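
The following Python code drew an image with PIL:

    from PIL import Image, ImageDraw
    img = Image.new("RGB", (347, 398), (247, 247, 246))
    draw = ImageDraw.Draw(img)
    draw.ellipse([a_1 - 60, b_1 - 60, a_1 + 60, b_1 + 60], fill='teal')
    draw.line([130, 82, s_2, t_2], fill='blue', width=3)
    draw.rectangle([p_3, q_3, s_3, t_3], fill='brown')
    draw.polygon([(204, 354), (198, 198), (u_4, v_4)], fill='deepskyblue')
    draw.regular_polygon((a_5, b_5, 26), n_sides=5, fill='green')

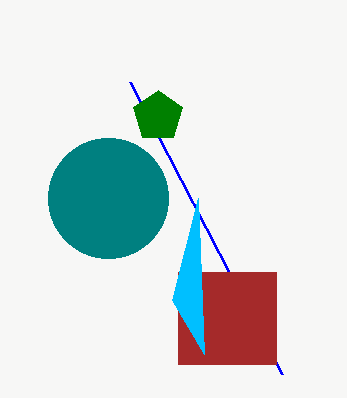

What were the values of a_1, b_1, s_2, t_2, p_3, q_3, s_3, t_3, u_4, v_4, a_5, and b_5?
a_1 = 108; b_1 = 198; s_2 = 282; t_2 = 374; p_3 = 178; q_3 = 272; s_3 = 276; t_3 = 364; u_4 = 172; v_4 = 300; a_5 = 158; b_5 = 116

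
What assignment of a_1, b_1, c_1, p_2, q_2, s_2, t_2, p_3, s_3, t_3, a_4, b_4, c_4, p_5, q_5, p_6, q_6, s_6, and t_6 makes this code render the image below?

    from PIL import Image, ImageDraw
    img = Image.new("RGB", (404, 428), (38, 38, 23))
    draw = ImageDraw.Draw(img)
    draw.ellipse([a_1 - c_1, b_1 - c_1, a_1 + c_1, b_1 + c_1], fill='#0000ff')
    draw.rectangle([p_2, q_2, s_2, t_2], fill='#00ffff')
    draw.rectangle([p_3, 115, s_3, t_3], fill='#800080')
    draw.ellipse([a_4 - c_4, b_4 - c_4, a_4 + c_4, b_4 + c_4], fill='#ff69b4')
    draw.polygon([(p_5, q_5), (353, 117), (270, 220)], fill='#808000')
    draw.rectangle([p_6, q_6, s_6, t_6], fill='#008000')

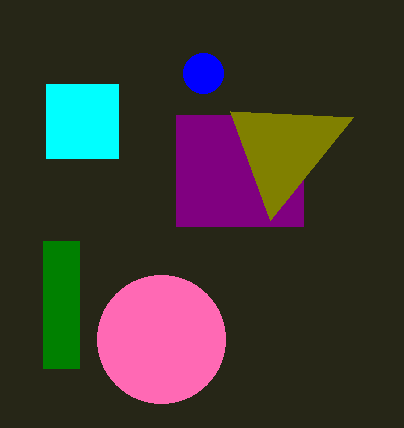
a_1 = 203
b_1 = 73
c_1 = 20
p_2 = 46
q_2 = 84
s_2 = 118
t_2 = 158
p_3 = 176
s_3 = 303
t_3 = 226
a_4 = 161
b_4 = 339
c_4 = 64
p_5 = 230
q_5 = 111
p_6 = 43
q_6 = 241
s_6 = 79
t_6 = 368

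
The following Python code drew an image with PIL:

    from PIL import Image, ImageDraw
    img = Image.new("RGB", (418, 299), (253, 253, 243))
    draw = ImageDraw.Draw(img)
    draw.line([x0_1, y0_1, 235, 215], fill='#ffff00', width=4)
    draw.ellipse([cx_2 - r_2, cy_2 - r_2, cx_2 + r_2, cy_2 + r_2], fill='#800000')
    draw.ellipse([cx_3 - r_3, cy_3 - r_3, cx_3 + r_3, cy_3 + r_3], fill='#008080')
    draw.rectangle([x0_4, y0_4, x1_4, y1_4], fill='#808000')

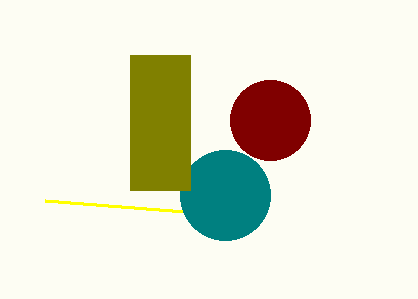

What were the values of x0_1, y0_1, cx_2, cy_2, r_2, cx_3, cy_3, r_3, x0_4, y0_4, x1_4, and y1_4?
x0_1 = 45
y0_1 = 200
cx_2 = 270
cy_2 = 120
r_2 = 40
cx_3 = 225
cy_3 = 195
r_3 = 45
x0_4 = 130
y0_4 = 55
x1_4 = 190
y1_4 = 190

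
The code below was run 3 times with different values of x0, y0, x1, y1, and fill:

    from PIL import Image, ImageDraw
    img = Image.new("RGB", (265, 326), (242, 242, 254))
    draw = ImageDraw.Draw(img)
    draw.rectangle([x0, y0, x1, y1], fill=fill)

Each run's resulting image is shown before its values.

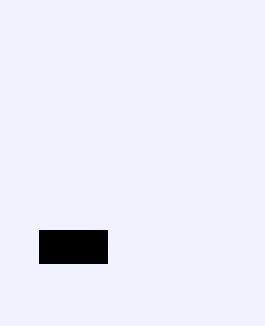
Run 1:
x0 = 39; y0 = 230; x1 = 107; y1 = 263; fill = 'black'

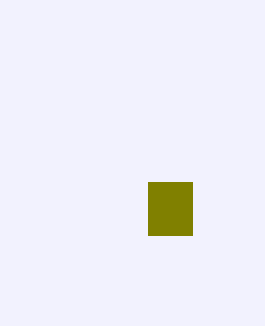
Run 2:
x0 = 148
y0 = 182
x1 = 192
y1 = 235
fill = 'olive'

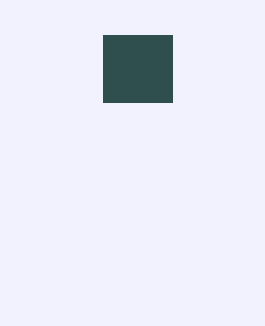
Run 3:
x0 = 103, y0 = 35, x1 = 172, y1 = 102, fill = 'darkslategray'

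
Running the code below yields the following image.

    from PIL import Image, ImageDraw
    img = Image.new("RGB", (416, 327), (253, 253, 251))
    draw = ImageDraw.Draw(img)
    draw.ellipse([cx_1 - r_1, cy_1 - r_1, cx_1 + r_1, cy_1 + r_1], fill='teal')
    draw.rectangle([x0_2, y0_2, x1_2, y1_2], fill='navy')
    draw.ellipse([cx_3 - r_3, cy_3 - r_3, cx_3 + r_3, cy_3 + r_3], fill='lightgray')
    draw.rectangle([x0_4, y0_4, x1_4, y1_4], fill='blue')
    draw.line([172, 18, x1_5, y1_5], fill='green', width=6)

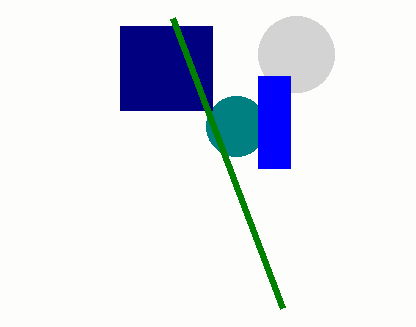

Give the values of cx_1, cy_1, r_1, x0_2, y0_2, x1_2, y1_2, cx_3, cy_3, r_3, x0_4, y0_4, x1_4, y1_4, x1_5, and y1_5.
cx_1 = 236, cy_1 = 126, r_1 = 30, x0_2 = 120, y0_2 = 26, x1_2 = 212, y1_2 = 110, cx_3 = 296, cy_3 = 54, r_3 = 38, x0_4 = 258, y0_4 = 76, x1_4 = 290, y1_4 = 168, x1_5 = 282, y1_5 = 308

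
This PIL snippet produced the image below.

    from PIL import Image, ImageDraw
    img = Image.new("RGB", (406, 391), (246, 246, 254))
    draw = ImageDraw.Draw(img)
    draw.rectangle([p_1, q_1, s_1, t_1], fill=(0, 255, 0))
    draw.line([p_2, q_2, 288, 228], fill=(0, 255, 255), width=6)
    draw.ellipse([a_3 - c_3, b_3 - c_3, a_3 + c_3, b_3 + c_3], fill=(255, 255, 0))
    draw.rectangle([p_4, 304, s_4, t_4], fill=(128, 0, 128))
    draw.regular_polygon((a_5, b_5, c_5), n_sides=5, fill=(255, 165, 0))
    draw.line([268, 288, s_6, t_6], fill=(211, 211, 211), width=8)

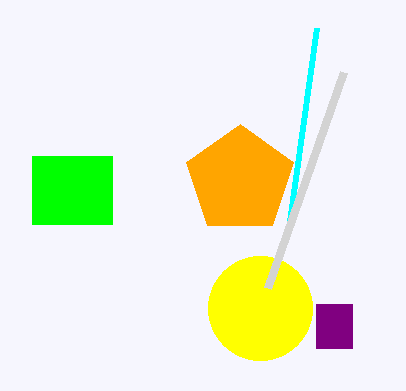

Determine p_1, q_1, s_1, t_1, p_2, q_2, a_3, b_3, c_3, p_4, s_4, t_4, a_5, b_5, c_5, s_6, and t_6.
p_1 = 32; q_1 = 156; s_1 = 112; t_1 = 224; p_2 = 316; q_2 = 28; a_3 = 260; b_3 = 308; c_3 = 52; p_4 = 316; s_4 = 352; t_4 = 348; a_5 = 240; b_5 = 180; c_5 = 56; s_6 = 344; t_6 = 72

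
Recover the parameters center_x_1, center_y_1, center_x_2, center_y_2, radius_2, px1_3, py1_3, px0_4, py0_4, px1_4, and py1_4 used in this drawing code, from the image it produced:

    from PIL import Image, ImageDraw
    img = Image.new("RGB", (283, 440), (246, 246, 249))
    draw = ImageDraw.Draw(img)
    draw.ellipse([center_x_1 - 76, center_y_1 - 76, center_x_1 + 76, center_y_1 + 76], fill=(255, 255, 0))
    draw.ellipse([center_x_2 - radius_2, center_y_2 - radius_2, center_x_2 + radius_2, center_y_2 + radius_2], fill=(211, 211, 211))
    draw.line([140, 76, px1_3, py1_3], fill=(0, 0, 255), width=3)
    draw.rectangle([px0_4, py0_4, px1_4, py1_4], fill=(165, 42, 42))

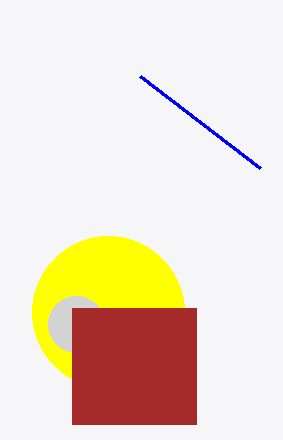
center_x_1 = 108
center_y_1 = 312
center_x_2 = 76
center_y_2 = 324
radius_2 = 28
px1_3 = 260
py1_3 = 168
px0_4 = 72
py0_4 = 308
px1_4 = 196
py1_4 = 424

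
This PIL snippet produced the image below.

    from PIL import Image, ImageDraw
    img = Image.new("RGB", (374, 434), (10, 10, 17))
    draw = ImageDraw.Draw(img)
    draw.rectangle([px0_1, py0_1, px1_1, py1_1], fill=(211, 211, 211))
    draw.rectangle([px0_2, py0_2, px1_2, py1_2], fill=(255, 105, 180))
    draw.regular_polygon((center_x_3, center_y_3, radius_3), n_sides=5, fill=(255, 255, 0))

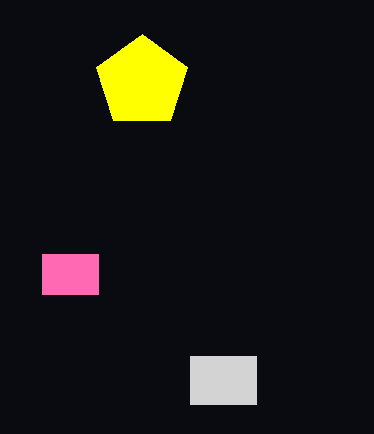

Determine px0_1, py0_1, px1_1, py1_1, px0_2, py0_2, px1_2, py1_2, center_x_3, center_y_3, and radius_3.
px0_1 = 190
py0_1 = 356
px1_1 = 256
py1_1 = 404
px0_2 = 42
py0_2 = 254
px1_2 = 98
py1_2 = 294
center_x_3 = 142
center_y_3 = 82
radius_3 = 48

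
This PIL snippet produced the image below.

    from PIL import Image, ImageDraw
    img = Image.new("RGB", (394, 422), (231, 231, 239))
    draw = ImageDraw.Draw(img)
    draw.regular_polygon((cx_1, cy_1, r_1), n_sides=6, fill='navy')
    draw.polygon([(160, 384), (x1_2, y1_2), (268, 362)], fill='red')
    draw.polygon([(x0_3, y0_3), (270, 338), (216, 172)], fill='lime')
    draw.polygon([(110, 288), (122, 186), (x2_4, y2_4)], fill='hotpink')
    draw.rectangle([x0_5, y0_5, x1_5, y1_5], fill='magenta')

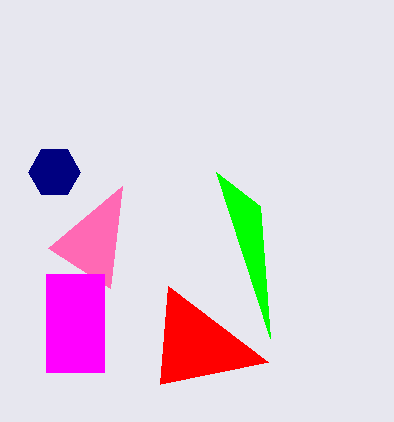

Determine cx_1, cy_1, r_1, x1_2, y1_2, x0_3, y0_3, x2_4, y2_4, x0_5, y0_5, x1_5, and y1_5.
cx_1 = 54
cy_1 = 172
r_1 = 26
x1_2 = 168
y1_2 = 286
x0_3 = 260
y0_3 = 206
x2_4 = 48
y2_4 = 248
x0_5 = 46
y0_5 = 274
x1_5 = 104
y1_5 = 372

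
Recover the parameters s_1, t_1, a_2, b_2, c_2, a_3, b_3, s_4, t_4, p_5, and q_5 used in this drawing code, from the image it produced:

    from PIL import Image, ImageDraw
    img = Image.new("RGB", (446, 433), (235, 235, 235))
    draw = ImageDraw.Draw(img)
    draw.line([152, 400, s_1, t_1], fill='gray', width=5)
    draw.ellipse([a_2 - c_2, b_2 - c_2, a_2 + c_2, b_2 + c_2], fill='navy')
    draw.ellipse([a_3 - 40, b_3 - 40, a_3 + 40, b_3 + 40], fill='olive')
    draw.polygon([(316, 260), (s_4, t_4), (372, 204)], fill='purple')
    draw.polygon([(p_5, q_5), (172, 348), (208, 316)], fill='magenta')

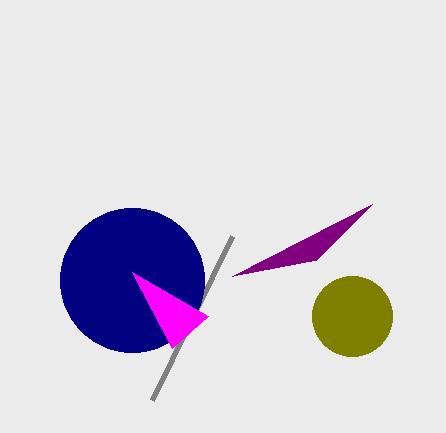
s_1 = 232
t_1 = 236
a_2 = 132
b_2 = 280
c_2 = 72
a_3 = 352
b_3 = 316
s_4 = 232
t_4 = 276
p_5 = 132
q_5 = 272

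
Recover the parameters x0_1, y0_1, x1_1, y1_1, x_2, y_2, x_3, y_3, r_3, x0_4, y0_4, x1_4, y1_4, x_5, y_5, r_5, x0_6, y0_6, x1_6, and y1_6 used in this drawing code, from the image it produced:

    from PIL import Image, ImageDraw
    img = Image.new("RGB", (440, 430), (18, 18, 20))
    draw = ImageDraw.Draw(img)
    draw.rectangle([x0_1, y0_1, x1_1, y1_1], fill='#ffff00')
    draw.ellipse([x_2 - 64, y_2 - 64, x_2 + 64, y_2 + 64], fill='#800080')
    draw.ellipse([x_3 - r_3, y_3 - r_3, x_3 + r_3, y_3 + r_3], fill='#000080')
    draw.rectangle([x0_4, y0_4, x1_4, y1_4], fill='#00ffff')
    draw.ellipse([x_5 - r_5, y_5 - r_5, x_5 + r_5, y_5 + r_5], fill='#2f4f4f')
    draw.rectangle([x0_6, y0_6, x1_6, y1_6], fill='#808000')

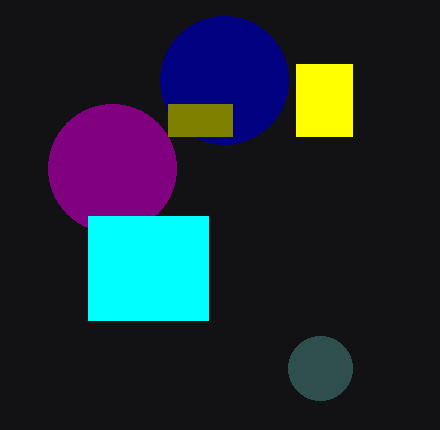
x0_1 = 296
y0_1 = 64
x1_1 = 352
y1_1 = 136
x_2 = 112
y_2 = 168
x_3 = 224
y_3 = 80
r_3 = 64
x0_4 = 88
y0_4 = 216
x1_4 = 208
y1_4 = 320
x_5 = 320
y_5 = 368
r_5 = 32
x0_6 = 168
y0_6 = 104
x1_6 = 232
y1_6 = 136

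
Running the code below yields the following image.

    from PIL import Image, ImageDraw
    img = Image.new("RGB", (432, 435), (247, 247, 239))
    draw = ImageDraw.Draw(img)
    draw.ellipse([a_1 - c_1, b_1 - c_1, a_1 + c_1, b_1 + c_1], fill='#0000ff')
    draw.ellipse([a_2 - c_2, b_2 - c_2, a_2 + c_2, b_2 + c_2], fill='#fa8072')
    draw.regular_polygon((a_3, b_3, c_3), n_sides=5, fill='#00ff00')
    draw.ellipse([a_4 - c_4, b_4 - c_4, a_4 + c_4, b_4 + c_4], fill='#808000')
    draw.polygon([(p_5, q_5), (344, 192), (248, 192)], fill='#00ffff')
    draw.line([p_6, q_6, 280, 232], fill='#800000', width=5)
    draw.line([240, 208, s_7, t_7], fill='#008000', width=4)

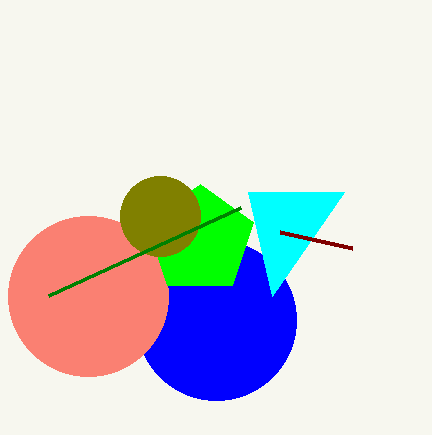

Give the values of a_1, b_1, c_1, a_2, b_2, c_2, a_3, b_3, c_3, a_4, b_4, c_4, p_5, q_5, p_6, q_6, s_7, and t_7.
a_1 = 216
b_1 = 320
c_1 = 80
a_2 = 88
b_2 = 296
c_2 = 80
a_3 = 200
b_3 = 240
c_3 = 56
a_4 = 160
b_4 = 216
c_4 = 40
p_5 = 272
q_5 = 296
p_6 = 352
q_6 = 248
s_7 = 48
t_7 = 296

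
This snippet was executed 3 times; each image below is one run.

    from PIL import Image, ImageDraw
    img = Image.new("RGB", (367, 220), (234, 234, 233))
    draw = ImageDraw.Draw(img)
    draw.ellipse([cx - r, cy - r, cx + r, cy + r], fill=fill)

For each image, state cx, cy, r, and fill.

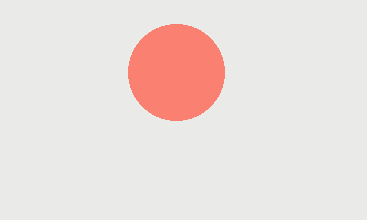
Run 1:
cx = 176; cy = 72; r = 48; fill = 'salmon'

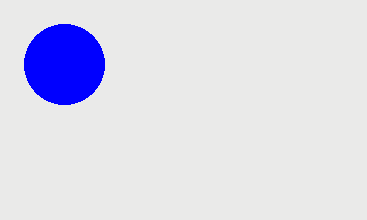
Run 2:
cx = 64; cy = 64; r = 40; fill = 'blue'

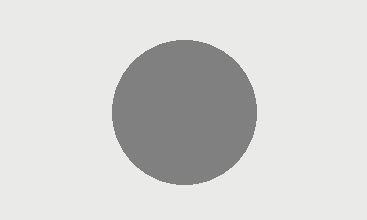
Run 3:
cx = 184, cy = 112, r = 72, fill = 'gray'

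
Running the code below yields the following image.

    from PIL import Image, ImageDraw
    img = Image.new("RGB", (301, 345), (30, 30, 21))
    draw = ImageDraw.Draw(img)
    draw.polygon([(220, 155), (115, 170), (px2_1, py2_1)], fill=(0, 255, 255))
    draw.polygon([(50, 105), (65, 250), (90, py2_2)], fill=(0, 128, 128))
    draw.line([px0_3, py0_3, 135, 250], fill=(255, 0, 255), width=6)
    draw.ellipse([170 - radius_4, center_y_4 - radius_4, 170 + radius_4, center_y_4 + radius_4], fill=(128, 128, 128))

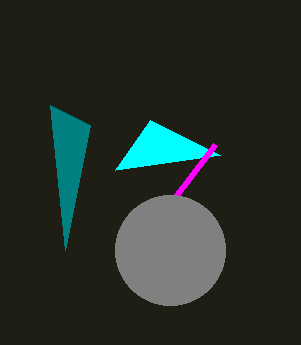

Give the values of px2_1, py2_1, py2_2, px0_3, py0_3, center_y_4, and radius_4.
px2_1 = 150
py2_1 = 120
py2_2 = 125
px0_3 = 215
py0_3 = 145
center_y_4 = 250
radius_4 = 55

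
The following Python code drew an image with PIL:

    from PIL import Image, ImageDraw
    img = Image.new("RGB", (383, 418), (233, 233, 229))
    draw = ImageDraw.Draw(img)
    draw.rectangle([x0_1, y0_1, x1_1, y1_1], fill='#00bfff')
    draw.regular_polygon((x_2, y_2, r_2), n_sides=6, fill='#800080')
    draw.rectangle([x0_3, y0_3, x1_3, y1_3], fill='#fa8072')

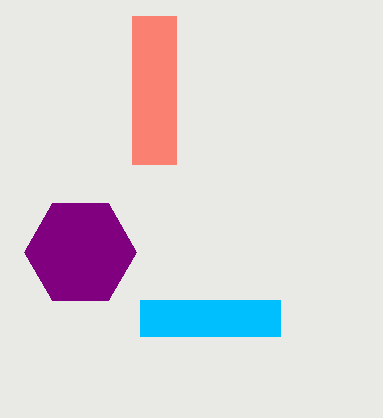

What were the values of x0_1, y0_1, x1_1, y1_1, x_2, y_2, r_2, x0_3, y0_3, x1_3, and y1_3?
x0_1 = 140; y0_1 = 300; x1_1 = 280; y1_1 = 336; x_2 = 80; y_2 = 252; r_2 = 56; x0_3 = 132; y0_3 = 16; x1_3 = 176; y1_3 = 164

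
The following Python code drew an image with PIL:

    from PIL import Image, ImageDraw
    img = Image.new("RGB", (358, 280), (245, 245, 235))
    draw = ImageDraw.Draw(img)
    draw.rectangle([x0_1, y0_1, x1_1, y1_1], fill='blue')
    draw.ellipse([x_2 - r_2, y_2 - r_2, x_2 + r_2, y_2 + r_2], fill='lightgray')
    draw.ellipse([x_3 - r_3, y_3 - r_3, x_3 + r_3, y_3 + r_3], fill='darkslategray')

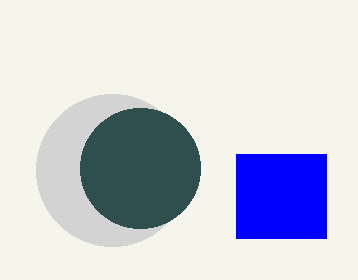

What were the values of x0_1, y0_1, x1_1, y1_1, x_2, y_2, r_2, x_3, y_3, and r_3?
x0_1 = 236, y0_1 = 154, x1_1 = 326, y1_1 = 238, x_2 = 112, y_2 = 170, r_2 = 76, x_3 = 140, y_3 = 168, r_3 = 60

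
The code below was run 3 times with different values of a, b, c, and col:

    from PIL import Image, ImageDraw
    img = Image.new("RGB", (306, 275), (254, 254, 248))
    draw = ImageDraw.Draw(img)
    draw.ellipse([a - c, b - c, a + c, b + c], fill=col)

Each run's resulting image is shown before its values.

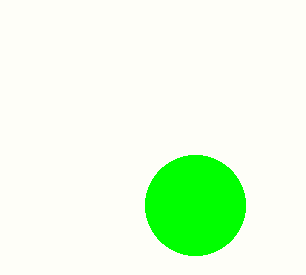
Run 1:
a = 195, b = 205, c = 50, col = 'lime'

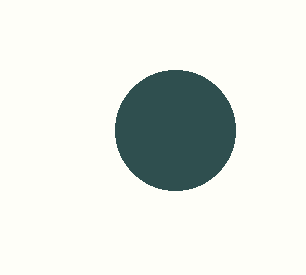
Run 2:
a = 175, b = 130, c = 60, col = 'darkslategray'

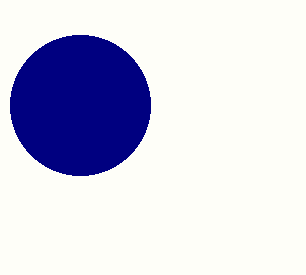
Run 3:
a = 80; b = 105; c = 70; col = 'navy'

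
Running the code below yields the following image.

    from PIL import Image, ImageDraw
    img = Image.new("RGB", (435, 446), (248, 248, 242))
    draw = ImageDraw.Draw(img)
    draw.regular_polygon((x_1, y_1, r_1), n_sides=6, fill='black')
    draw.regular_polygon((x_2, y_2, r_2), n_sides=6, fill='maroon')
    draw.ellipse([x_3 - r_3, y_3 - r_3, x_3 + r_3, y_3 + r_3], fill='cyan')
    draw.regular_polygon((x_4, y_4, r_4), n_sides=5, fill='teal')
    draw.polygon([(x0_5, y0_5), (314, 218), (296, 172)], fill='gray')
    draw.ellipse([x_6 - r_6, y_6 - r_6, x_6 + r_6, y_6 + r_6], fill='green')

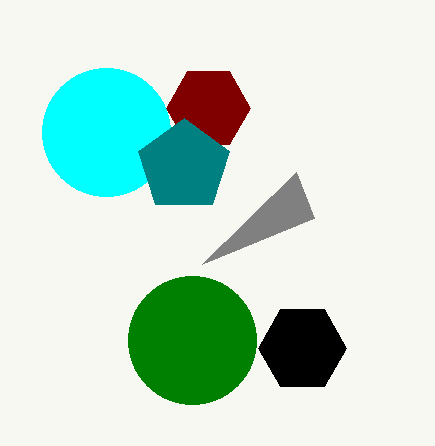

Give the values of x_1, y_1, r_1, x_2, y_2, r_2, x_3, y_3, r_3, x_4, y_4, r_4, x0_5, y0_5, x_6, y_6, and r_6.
x_1 = 302, y_1 = 348, r_1 = 44, x_2 = 208, y_2 = 108, r_2 = 42, x_3 = 106, y_3 = 132, r_3 = 64, x_4 = 184, y_4 = 166, r_4 = 48, x0_5 = 202, y0_5 = 264, x_6 = 192, y_6 = 340, r_6 = 64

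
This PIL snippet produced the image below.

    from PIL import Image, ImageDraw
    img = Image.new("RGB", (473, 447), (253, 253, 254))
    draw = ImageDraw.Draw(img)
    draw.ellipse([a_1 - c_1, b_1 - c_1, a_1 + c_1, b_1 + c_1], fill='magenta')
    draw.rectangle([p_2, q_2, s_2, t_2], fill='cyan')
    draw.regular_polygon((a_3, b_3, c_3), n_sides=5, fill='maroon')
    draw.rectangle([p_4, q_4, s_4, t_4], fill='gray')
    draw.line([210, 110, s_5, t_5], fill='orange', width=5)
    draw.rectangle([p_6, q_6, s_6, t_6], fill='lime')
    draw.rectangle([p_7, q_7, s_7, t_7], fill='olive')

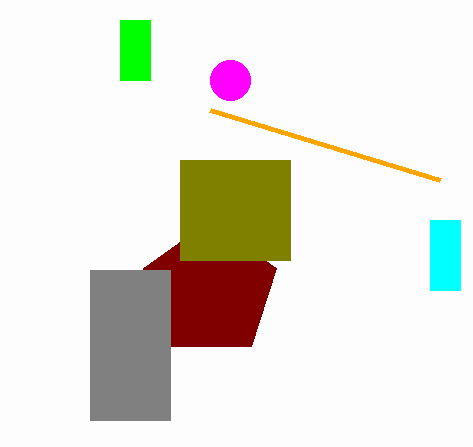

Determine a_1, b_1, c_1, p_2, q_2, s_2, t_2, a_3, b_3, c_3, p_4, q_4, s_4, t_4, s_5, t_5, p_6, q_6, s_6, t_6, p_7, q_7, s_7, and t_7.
a_1 = 230
b_1 = 80
c_1 = 20
p_2 = 430
q_2 = 220
s_2 = 460
t_2 = 290
a_3 = 210
b_3 = 290
c_3 = 70
p_4 = 90
q_4 = 270
s_4 = 170
t_4 = 420
s_5 = 440
t_5 = 180
p_6 = 120
q_6 = 20
s_6 = 150
t_6 = 80
p_7 = 180
q_7 = 160
s_7 = 290
t_7 = 260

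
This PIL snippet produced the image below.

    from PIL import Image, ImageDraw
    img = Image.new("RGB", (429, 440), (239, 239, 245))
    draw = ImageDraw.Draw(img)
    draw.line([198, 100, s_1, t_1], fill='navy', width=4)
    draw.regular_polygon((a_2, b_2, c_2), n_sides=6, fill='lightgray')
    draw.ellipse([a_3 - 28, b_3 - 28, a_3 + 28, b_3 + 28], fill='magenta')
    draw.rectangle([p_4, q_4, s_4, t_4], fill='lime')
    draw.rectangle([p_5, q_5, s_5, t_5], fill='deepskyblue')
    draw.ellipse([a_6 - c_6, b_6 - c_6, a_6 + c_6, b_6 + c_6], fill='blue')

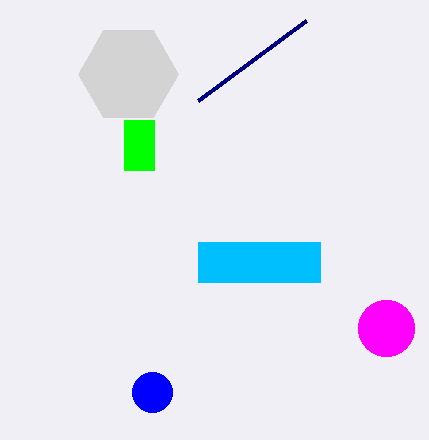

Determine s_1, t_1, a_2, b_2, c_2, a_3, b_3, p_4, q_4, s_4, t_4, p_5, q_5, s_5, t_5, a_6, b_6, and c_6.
s_1 = 306; t_1 = 20; a_2 = 128; b_2 = 74; c_2 = 50; a_3 = 386; b_3 = 328; p_4 = 124; q_4 = 120; s_4 = 154; t_4 = 170; p_5 = 198; q_5 = 242; s_5 = 320; t_5 = 282; a_6 = 152; b_6 = 392; c_6 = 20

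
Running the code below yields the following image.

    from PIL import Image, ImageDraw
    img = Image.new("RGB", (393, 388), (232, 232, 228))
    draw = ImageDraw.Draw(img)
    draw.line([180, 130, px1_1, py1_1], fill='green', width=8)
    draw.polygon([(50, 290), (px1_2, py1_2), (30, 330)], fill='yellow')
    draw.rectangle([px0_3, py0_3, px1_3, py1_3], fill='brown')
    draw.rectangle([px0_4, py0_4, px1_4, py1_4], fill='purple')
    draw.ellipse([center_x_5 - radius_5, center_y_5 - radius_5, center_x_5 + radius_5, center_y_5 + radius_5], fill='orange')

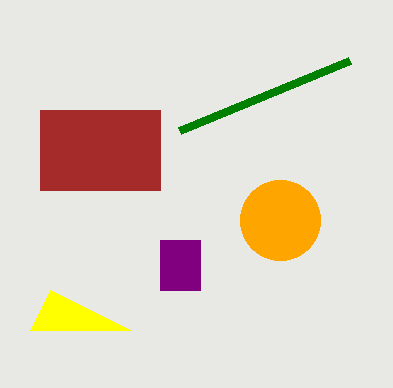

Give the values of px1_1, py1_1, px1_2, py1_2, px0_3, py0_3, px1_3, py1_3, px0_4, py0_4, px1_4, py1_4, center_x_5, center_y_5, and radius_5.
px1_1 = 350, py1_1 = 60, px1_2 = 130, py1_2 = 330, px0_3 = 40, py0_3 = 110, px1_3 = 160, py1_3 = 190, px0_4 = 160, py0_4 = 240, px1_4 = 200, py1_4 = 290, center_x_5 = 280, center_y_5 = 220, radius_5 = 40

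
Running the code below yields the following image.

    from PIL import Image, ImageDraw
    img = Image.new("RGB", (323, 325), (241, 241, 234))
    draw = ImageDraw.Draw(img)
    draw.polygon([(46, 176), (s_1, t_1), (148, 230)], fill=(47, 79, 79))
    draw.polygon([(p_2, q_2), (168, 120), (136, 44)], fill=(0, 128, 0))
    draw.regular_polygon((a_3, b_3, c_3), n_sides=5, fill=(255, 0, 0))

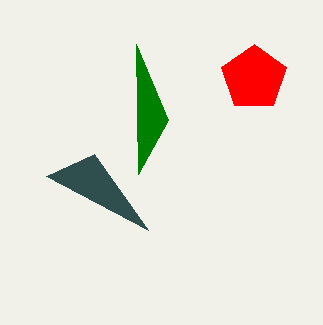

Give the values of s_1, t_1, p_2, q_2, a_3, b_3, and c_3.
s_1 = 94; t_1 = 154; p_2 = 138; q_2 = 174; a_3 = 254; b_3 = 78; c_3 = 34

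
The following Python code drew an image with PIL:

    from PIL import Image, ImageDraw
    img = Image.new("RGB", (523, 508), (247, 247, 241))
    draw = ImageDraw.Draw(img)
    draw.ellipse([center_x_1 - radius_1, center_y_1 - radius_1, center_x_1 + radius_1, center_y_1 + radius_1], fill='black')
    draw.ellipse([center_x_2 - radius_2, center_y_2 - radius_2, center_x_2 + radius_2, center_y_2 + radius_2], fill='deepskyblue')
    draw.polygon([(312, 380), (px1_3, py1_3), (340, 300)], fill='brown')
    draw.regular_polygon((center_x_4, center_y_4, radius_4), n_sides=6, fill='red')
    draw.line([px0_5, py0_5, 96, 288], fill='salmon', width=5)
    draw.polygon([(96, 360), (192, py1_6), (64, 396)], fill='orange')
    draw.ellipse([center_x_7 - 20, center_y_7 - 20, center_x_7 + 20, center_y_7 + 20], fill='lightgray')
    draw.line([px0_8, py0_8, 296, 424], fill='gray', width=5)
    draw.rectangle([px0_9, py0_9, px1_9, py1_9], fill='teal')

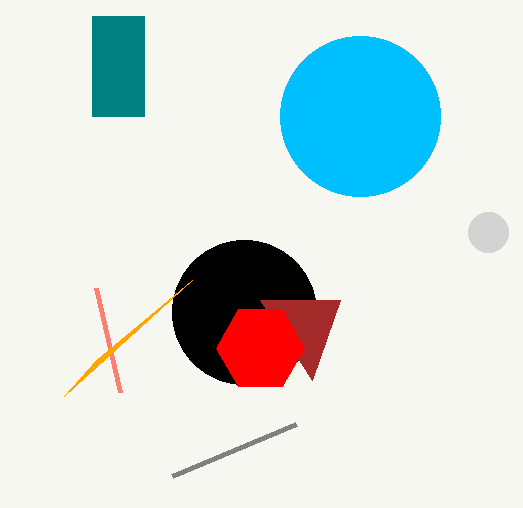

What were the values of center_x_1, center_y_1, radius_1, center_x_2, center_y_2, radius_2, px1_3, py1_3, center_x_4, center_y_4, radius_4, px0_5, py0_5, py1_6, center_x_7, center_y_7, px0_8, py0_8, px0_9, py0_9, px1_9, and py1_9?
center_x_1 = 244, center_y_1 = 312, radius_1 = 72, center_x_2 = 360, center_y_2 = 116, radius_2 = 80, px1_3 = 260, py1_3 = 300, center_x_4 = 260, center_y_4 = 348, radius_4 = 44, px0_5 = 120, py0_5 = 392, py1_6 = 280, center_x_7 = 488, center_y_7 = 232, px0_8 = 172, py0_8 = 476, px0_9 = 92, py0_9 = 16, px1_9 = 144, py1_9 = 116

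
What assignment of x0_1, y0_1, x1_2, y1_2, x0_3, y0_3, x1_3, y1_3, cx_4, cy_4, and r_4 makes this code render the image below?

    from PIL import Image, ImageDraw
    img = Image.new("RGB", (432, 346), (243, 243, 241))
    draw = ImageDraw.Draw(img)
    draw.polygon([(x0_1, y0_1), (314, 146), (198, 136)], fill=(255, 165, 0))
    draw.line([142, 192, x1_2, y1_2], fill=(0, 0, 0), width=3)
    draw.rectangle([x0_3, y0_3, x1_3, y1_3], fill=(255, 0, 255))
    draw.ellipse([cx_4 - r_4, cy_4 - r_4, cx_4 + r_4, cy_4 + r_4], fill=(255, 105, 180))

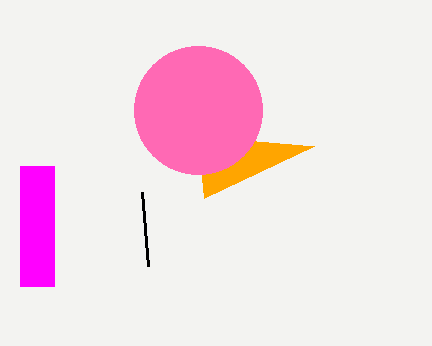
x0_1 = 204, y0_1 = 198, x1_2 = 148, y1_2 = 266, x0_3 = 20, y0_3 = 166, x1_3 = 54, y1_3 = 286, cx_4 = 198, cy_4 = 110, r_4 = 64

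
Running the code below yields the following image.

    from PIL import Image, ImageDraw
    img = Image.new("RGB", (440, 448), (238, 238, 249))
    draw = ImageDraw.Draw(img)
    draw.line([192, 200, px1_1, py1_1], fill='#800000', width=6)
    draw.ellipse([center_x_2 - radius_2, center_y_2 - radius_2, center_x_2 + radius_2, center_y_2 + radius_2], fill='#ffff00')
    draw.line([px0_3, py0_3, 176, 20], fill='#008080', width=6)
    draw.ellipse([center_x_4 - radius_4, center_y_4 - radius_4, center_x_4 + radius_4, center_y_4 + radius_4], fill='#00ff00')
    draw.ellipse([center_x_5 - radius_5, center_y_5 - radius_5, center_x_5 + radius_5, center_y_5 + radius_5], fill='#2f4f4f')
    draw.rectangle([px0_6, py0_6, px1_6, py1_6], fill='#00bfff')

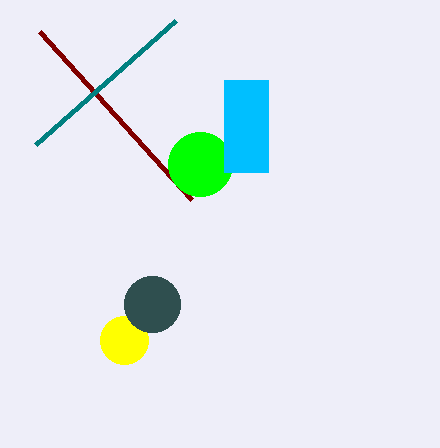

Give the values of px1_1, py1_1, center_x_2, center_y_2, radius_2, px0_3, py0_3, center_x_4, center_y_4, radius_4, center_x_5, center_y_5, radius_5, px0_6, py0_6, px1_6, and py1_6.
px1_1 = 40; py1_1 = 32; center_x_2 = 124; center_y_2 = 340; radius_2 = 24; px0_3 = 36; py0_3 = 144; center_x_4 = 200; center_y_4 = 164; radius_4 = 32; center_x_5 = 152; center_y_5 = 304; radius_5 = 28; px0_6 = 224; py0_6 = 80; px1_6 = 268; py1_6 = 172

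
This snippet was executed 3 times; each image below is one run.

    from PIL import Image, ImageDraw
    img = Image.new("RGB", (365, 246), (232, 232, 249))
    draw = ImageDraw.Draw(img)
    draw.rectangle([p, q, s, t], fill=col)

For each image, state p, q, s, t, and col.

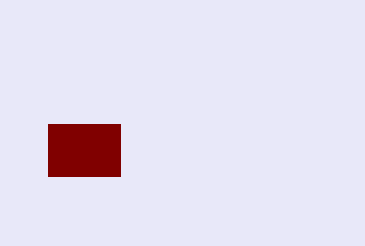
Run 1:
p = 48
q = 124
s = 120
t = 176
col = 'maroon'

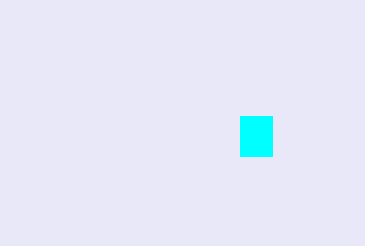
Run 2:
p = 240
q = 116
s = 272
t = 156
col = 'cyan'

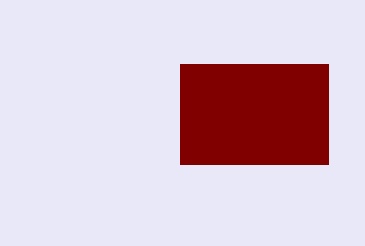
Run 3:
p = 180
q = 64
s = 328
t = 164
col = 'maroon'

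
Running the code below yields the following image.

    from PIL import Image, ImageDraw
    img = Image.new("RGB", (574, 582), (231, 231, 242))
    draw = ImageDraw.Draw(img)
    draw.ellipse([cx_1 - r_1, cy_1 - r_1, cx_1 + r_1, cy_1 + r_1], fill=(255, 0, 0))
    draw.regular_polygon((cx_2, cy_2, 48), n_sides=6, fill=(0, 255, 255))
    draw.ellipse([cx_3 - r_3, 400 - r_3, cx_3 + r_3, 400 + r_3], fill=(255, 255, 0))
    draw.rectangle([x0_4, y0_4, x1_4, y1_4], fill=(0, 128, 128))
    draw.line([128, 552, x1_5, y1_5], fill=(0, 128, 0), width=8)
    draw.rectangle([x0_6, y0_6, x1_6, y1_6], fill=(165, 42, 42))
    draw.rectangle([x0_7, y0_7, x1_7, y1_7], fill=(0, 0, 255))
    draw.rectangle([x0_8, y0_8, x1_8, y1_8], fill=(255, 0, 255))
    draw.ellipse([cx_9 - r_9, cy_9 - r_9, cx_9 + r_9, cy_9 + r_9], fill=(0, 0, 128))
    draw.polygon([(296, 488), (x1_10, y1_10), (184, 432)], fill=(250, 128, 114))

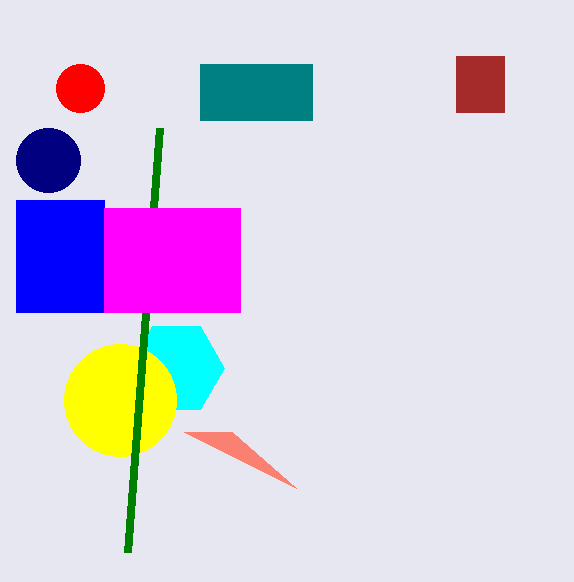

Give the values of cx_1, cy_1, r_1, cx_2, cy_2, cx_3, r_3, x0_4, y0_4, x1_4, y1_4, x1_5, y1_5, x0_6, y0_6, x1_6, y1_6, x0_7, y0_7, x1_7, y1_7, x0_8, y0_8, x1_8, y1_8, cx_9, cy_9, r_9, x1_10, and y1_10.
cx_1 = 80; cy_1 = 88; r_1 = 24; cx_2 = 176; cy_2 = 368; cx_3 = 120; r_3 = 56; x0_4 = 200; y0_4 = 64; x1_4 = 312; y1_4 = 120; x1_5 = 160; y1_5 = 128; x0_6 = 456; y0_6 = 56; x1_6 = 504; y1_6 = 112; x0_7 = 16; y0_7 = 200; x1_7 = 104; y1_7 = 312; x0_8 = 104; y0_8 = 208; x1_8 = 240; y1_8 = 312; cx_9 = 48; cy_9 = 160; r_9 = 32; x1_10 = 232; y1_10 = 432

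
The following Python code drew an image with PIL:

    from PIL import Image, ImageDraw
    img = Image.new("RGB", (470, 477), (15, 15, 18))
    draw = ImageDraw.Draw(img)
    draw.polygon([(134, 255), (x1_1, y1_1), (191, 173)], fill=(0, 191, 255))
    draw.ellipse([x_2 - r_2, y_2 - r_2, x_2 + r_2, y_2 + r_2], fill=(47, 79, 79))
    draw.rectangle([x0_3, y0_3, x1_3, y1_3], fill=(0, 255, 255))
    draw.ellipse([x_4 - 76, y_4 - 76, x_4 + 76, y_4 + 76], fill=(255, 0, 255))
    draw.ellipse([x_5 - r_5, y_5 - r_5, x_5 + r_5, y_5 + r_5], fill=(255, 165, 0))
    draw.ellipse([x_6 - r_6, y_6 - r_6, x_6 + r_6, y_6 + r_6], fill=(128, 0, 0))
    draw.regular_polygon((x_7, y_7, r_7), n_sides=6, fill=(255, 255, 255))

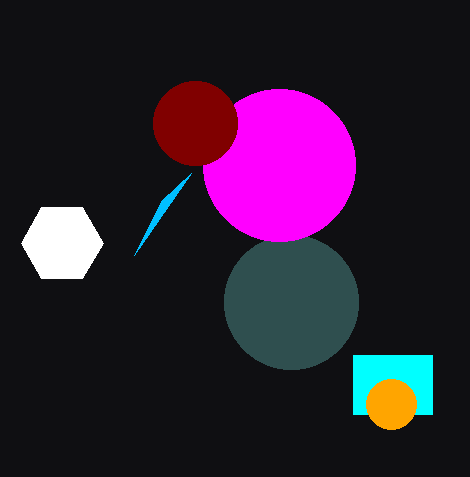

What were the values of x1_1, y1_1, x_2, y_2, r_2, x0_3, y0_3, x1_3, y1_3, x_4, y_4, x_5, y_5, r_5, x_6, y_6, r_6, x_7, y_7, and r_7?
x1_1 = 162; y1_1 = 200; x_2 = 291; y_2 = 302; r_2 = 67; x0_3 = 353; y0_3 = 355; x1_3 = 432; y1_3 = 414; x_4 = 279; y_4 = 165; x_5 = 391; y_5 = 404; r_5 = 25; x_6 = 195; y_6 = 123; r_6 = 42; x_7 = 62; y_7 = 243; r_7 = 41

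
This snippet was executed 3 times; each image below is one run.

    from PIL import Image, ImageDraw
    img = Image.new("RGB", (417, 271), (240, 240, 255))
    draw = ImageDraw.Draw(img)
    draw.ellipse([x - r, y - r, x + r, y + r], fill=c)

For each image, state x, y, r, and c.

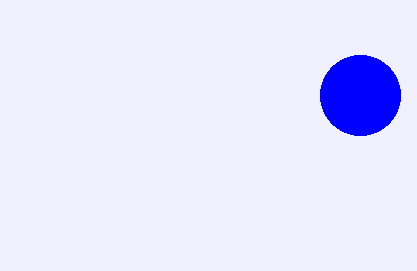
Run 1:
x = 360; y = 95; r = 40; c = 'blue'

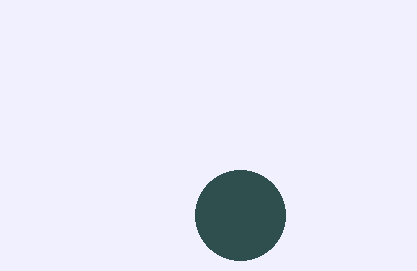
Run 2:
x = 240, y = 215, r = 45, c = 'darkslategray'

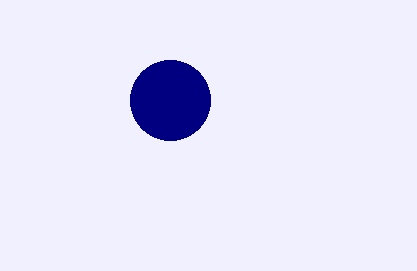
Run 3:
x = 170, y = 100, r = 40, c = 'navy'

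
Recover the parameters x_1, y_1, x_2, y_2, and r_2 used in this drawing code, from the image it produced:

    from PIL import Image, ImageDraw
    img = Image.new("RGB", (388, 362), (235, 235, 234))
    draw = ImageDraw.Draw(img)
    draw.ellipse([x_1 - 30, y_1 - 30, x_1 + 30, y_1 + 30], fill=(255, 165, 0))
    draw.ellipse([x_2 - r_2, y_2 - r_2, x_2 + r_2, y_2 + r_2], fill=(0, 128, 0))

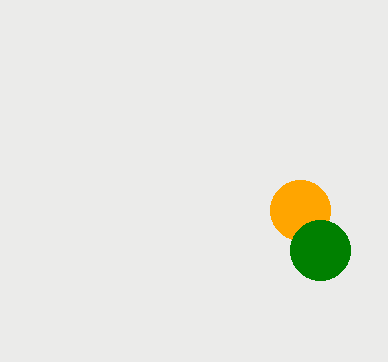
x_1 = 300; y_1 = 210; x_2 = 320; y_2 = 250; r_2 = 30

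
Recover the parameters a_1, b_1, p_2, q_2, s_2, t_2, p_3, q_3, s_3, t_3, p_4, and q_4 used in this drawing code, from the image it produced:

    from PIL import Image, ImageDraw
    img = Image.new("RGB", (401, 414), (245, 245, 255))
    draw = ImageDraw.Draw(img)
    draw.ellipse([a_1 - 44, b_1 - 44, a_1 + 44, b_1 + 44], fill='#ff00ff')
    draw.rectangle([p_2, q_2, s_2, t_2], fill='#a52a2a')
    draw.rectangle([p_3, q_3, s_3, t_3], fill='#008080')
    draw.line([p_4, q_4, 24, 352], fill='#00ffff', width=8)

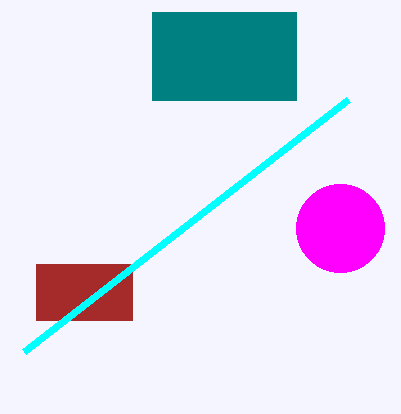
a_1 = 340, b_1 = 228, p_2 = 36, q_2 = 264, s_2 = 132, t_2 = 320, p_3 = 152, q_3 = 12, s_3 = 296, t_3 = 100, p_4 = 348, q_4 = 100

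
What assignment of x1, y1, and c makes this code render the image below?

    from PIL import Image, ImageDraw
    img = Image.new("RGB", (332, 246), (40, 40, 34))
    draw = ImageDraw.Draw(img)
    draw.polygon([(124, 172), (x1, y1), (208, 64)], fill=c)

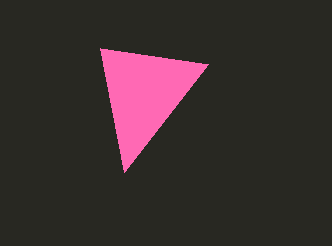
x1 = 100, y1 = 48, c = 'hotpink'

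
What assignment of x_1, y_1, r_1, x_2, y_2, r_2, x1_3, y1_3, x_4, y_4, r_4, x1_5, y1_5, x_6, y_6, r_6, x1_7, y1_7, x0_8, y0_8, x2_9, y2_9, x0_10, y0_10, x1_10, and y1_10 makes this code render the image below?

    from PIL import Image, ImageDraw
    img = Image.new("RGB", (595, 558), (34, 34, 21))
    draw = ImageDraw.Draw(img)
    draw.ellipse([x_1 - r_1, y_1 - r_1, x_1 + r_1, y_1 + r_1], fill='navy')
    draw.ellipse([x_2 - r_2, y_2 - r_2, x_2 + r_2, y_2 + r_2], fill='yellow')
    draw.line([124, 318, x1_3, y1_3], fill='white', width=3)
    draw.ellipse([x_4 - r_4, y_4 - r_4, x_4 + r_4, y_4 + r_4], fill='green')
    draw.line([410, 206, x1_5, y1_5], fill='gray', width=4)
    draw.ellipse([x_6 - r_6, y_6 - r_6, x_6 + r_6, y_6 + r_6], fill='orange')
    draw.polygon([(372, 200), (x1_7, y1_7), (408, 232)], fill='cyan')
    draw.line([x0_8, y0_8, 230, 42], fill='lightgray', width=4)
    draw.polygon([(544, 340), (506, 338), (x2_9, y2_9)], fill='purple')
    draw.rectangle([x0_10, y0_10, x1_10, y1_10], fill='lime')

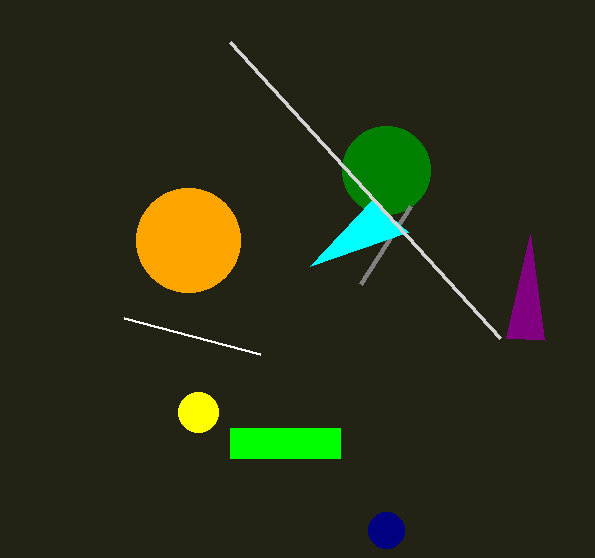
x_1 = 386
y_1 = 530
r_1 = 18
x_2 = 198
y_2 = 412
r_2 = 20
x1_3 = 260
y1_3 = 354
x_4 = 386
y_4 = 170
r_4 = 44
x1_5 = 360
y1_5 = 284
x_6 = 188
y_6 = 240
r_6 = 52
x1_7 = 310
y1_7 = 266
x0_8 = 500
y0_8 = 338
x2_9 = 530
y2_9 = 234
x0_10 = 230
y0_10 = 428
x1_10 = 340
y1_10 = 458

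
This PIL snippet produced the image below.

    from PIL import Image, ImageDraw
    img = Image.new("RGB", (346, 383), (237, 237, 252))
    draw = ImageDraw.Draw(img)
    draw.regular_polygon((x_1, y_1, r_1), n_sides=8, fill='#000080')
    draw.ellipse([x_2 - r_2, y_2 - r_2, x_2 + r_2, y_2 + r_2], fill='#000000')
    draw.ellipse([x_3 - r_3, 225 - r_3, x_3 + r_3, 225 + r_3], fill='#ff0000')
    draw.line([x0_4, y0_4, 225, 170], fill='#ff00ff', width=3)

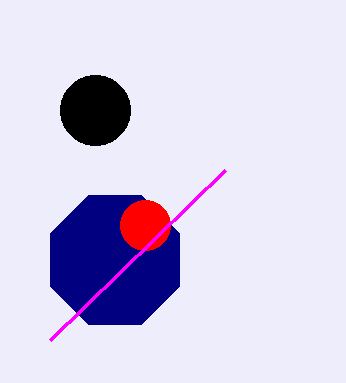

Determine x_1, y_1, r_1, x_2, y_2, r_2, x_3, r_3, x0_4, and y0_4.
x_1 = 115; y_1 = 260; r_1 = 70; x_2 = 95; y_2 = 110; r_2 = 35; x_3 = 145; r_3 = 25; x0_4 = 50; y0_4 = 340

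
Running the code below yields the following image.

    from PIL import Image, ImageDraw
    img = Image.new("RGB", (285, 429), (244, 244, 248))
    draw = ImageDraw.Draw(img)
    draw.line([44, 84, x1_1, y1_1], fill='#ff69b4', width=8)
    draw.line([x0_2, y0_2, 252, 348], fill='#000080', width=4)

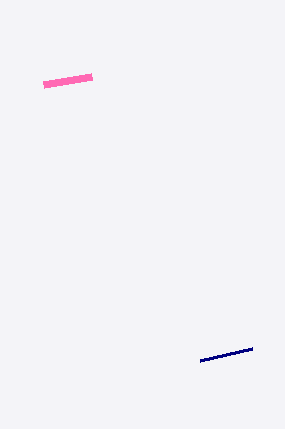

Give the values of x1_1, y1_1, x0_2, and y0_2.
x1_1 = 92
y1_1 = 76
x0_2 = 200
y0_2 = 360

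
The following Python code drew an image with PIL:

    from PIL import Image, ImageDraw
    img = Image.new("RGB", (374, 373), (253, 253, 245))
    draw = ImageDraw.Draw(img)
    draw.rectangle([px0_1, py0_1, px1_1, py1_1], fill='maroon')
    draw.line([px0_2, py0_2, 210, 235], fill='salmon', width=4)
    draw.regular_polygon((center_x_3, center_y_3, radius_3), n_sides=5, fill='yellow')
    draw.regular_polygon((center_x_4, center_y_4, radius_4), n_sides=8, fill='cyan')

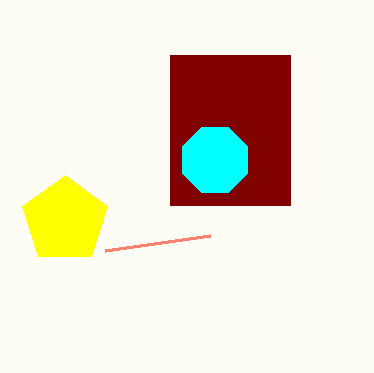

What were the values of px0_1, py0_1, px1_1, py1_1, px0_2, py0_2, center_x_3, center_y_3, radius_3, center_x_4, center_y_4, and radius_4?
px0_1 = 170, py0_1 = 55, px1_1 = 290, py1_1 = 205, px0_2 = 105, py0_2 = 250, center_x_3 = 65, center_y_3 = 220, radius_3 = 45, center_x_4 = 215, center_y_4 = 160, radius_4 = 35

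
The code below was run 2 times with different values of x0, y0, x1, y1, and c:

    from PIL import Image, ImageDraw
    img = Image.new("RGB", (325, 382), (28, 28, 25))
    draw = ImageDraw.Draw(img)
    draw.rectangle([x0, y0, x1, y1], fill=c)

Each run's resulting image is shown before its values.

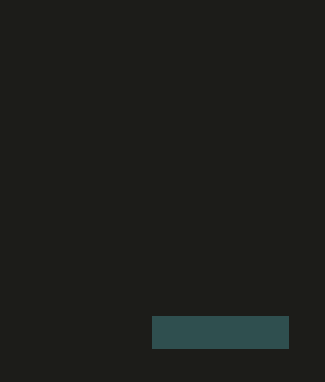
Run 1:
x0 = 152
y0 = 316
x1 = 288
y1 = 348
c = 'darkslategray'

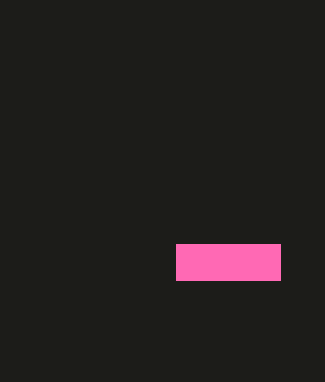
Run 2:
x0 = 176
y0 = 244
x1 = 280
y1 = 280
c = 'hotpink'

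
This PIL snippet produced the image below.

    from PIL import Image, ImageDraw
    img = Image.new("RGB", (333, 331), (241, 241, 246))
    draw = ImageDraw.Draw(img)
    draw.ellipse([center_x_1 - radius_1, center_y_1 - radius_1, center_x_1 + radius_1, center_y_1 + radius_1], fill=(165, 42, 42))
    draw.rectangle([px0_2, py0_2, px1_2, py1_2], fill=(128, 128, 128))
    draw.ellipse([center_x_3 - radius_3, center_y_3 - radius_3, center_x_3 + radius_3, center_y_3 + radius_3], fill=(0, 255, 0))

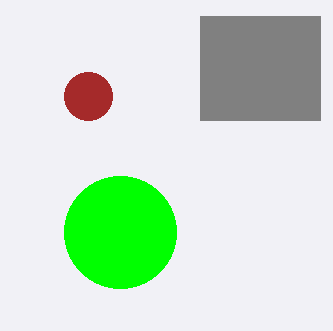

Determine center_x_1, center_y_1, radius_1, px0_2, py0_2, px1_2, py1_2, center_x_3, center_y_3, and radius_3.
center_x_1 = 88; center_y_1 = 96; radius_1 = 24; px0_2 = 200; py0_2 = 16; px1_2 = 320; py1_2 = 120; center_x_3 = 120; center_y_3 = 232; radius_3 = 56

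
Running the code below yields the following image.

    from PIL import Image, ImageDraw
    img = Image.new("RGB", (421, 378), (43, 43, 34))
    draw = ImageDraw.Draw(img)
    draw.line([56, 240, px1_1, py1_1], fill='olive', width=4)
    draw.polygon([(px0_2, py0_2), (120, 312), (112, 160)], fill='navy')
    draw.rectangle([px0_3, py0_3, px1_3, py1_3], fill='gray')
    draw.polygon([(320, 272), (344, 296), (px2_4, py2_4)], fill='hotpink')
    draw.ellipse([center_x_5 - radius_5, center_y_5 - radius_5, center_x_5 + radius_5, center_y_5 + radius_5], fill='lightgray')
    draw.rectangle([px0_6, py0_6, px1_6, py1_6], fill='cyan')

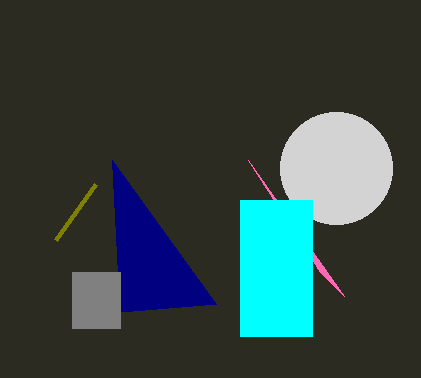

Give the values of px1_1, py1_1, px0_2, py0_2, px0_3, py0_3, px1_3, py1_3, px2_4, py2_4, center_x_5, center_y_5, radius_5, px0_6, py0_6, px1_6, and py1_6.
px1_1 = 96; py1_1 = 184; px0_2 = 216; py0_2 = 304; px0_3 = 72; py0_3 = 272; px1_3 = 120; py1_3 = 328; px2_4 = 248; py2_4 = 160; center_x_5 = 336; center_y_5 = 168; radius_5 = 56; px0_6 = 240; py0_6 = 200; px1_6 = 312; py1_6 = 336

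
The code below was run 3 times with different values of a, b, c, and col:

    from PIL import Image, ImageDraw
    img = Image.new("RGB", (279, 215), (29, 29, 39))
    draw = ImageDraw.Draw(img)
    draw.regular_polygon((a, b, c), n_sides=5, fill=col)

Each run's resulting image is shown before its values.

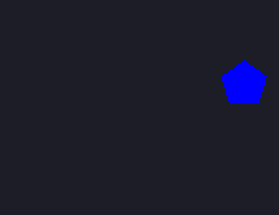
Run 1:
a = 244; b = 84; c = 24; col = 'blue'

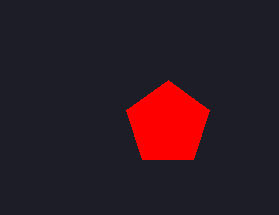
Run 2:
a = 168
b = 124
c = 44
col = 'red'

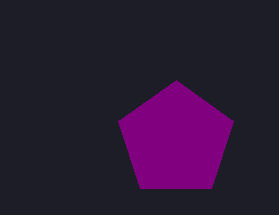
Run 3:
a = 176
b = 140
c = 60
col = 'purple'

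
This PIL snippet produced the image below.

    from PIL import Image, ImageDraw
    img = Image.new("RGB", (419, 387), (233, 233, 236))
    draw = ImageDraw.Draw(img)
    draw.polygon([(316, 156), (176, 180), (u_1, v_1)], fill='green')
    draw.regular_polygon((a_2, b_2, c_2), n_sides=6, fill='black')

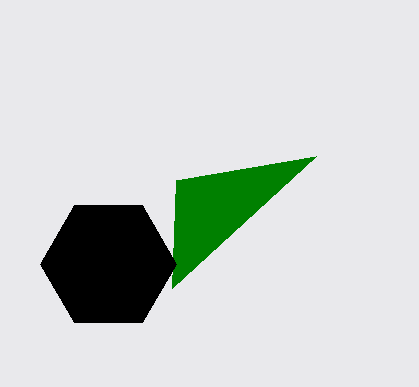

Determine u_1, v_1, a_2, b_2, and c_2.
u_1 = 172
v_1 = 288
a_2 = 108
b_2 = 264
c_2 = 68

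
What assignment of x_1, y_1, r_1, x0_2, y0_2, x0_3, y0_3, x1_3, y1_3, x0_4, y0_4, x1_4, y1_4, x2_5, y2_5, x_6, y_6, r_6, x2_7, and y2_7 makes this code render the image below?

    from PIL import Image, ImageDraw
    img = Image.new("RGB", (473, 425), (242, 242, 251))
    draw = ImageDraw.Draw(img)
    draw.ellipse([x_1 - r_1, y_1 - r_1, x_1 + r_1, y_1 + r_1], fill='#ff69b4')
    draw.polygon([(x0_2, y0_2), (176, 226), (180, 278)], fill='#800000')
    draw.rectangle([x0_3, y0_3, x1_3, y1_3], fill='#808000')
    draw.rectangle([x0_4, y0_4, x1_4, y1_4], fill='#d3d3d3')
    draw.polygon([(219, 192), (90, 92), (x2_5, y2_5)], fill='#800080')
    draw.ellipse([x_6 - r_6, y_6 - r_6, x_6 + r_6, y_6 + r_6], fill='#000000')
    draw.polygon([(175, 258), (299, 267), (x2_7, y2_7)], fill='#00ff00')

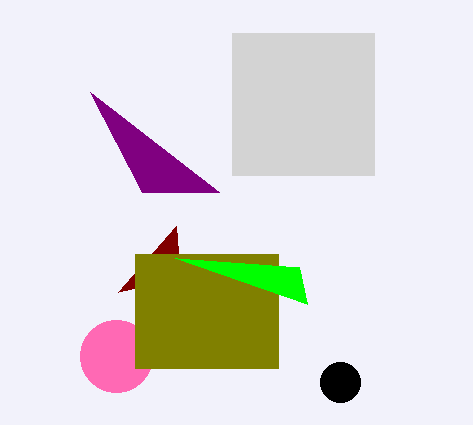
x_1 = 116; y_1 = 356; r_1 = 36; x0_2 = 118; y0_2 = 292; x0_3 = 135; y0_3 = 254; x1_3 = 278; y1_3 = 368; x0_4 = 232; y0_4 = 33; x1_4 = 374; y1_4 = 175; x2_5 = 142; y2_5 = 192; x_6 = 340; y_6 = 382; r_6 = 20; x2_7 = 307; y2_7 = 304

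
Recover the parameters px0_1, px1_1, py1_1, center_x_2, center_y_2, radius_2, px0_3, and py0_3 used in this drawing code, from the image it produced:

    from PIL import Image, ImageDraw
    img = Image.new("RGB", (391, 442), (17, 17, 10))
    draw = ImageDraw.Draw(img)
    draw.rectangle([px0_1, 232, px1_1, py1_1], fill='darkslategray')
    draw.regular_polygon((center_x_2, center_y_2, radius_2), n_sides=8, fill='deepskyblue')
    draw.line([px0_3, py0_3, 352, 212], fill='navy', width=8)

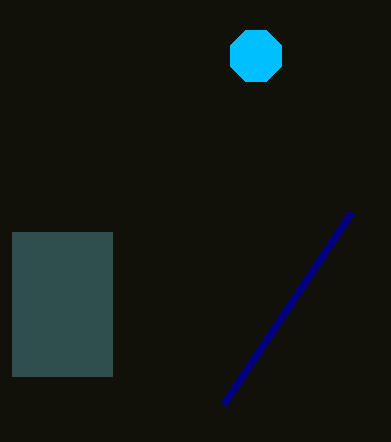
px0_1 = 12; px1_1 = 112; py1_1 = 376; center_x_2 = 256; center_y_2 = 56; radius_2 = 28; px0_3 = 224; py0_3 = 404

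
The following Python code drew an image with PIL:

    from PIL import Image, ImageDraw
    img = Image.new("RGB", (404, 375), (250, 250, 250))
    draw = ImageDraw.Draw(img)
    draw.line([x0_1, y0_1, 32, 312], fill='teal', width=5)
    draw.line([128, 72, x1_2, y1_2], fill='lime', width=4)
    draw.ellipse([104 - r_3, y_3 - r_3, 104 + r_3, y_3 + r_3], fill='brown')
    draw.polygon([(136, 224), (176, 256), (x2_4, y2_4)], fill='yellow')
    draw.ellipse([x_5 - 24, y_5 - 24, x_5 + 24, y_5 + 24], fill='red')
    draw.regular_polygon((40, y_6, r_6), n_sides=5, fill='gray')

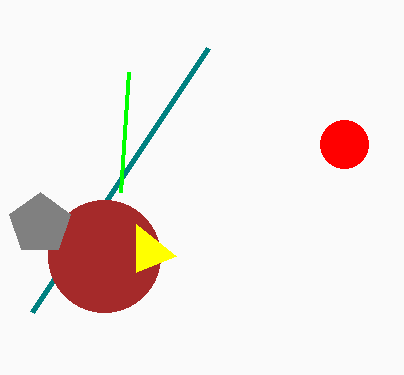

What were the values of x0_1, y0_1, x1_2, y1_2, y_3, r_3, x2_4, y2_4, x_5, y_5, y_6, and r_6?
x0_1 = 208; y0_1 = 48; x1_2 = 120; y1_2 = 192; y_3 = 256; r_3 = 56; x2_4 = 136; y2_4 = 272; x_5 = 344; y_5 = 144; y_6 = 224; r_6 = 32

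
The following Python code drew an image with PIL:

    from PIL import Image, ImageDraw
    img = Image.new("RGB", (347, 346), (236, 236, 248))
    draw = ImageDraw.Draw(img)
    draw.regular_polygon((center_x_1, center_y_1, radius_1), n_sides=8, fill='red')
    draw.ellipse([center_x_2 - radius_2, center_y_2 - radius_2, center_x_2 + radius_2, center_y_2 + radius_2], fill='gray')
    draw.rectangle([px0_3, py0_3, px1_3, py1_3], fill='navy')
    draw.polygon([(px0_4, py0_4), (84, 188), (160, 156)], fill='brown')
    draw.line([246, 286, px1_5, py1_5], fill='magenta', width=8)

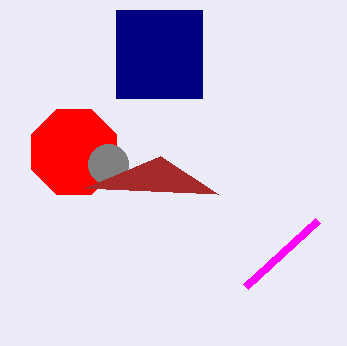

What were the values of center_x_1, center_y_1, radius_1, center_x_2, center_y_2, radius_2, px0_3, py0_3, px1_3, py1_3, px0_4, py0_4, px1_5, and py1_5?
center_x_1 = 74; center_y_1 = 152; radius_1 = 46; center_x_2 = 108; center_y_2 = 164; radius_2 = 20; px0_3 = 116; py0_3 = 10; px1_3 = 202; py1_3 = 98; px0_4 = 218; py0_4 = 194; px1_5 = 318; py1_5 = 220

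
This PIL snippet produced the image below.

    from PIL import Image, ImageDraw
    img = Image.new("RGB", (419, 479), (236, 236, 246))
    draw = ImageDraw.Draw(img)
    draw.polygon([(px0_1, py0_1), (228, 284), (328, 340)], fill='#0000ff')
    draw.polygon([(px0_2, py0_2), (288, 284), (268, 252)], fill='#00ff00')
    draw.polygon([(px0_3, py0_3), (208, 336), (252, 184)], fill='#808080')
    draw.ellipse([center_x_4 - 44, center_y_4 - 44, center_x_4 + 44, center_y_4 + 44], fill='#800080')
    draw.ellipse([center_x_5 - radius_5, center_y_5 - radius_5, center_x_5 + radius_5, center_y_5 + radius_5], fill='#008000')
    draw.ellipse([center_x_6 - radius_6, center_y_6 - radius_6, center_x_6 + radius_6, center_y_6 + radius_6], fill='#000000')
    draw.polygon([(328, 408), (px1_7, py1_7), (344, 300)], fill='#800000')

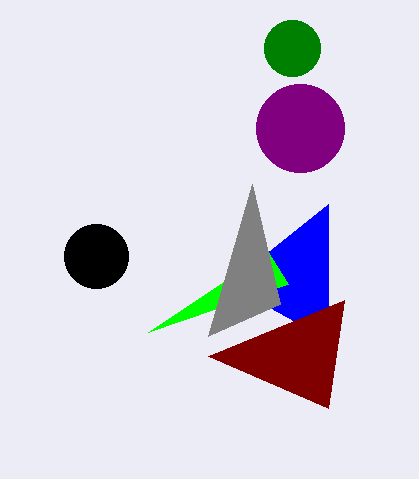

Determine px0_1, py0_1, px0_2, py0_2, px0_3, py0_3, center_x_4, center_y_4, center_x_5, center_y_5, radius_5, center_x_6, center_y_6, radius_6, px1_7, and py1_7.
px0_1 = 328
py0_1 = 204
px0_2 = 148
py0_2 = 332
px0_3 = 280
py0_3 = 304
center_x_4 = 300
center_y_4 = 128
center_x_5 = 292
center_y_5 = 48
radius_5 = 28
center_x_6 = 96
center_y_6 = 256
radius_6 = 32
px1_7 = 208
py1_7 = 356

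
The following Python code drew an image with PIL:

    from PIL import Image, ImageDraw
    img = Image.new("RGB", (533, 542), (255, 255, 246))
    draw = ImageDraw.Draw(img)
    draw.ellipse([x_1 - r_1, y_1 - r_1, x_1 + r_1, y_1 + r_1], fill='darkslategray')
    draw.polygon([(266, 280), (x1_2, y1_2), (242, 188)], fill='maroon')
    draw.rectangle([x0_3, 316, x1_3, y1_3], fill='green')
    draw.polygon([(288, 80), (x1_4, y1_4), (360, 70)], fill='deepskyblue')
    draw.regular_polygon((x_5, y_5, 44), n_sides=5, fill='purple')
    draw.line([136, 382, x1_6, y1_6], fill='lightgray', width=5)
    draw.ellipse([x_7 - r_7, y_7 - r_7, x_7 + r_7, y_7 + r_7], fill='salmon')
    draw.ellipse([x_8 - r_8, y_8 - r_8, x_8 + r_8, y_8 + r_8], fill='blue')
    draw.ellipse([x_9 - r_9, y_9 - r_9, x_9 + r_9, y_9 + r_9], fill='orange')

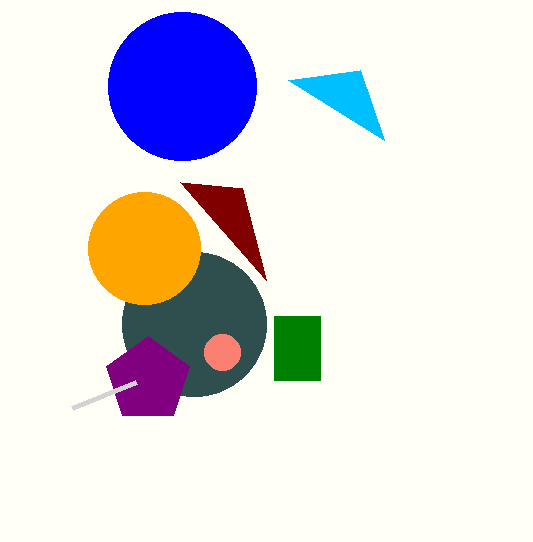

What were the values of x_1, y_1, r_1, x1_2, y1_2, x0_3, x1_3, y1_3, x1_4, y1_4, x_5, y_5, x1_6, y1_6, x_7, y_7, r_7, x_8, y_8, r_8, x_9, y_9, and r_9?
x_1 = 194, y_1 = 324, r_1 = 72, x1_2 = 180, y1_2 = 182, x0_3 = 274, x1_3 = 320, y1_3 = 380, x1_4 = 384, y1_4 = 140, x_5 = 148, y_5 = 380, x1_6 = 72, y1_6 = 408, x_7 = 222, y_7 = 352, r_7 = 18, x_8 = 182, y_8 = 86, r_8 = 74, x_9 = 144, y_9 = 248, r_9 = 56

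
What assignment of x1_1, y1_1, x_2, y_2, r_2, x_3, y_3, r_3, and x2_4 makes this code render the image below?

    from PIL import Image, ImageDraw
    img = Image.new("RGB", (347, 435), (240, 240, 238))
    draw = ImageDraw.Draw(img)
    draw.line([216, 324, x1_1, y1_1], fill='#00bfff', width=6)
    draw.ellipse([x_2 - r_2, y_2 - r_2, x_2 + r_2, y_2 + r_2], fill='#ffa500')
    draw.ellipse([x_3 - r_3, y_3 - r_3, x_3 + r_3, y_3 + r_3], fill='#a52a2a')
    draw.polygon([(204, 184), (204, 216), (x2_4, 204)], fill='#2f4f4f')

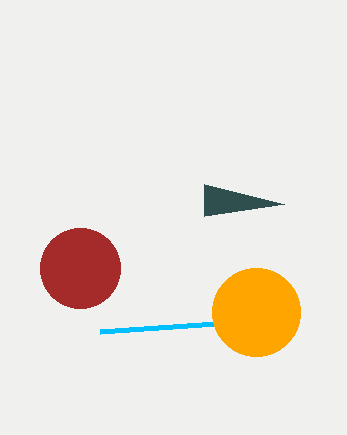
x1_1 = 100
y1_1 = 332
x_2 = 256
y_2 = 312
r_2 = 44
x_3 = 80
y_3 = 268
r_3 = 40
x2_4 = 284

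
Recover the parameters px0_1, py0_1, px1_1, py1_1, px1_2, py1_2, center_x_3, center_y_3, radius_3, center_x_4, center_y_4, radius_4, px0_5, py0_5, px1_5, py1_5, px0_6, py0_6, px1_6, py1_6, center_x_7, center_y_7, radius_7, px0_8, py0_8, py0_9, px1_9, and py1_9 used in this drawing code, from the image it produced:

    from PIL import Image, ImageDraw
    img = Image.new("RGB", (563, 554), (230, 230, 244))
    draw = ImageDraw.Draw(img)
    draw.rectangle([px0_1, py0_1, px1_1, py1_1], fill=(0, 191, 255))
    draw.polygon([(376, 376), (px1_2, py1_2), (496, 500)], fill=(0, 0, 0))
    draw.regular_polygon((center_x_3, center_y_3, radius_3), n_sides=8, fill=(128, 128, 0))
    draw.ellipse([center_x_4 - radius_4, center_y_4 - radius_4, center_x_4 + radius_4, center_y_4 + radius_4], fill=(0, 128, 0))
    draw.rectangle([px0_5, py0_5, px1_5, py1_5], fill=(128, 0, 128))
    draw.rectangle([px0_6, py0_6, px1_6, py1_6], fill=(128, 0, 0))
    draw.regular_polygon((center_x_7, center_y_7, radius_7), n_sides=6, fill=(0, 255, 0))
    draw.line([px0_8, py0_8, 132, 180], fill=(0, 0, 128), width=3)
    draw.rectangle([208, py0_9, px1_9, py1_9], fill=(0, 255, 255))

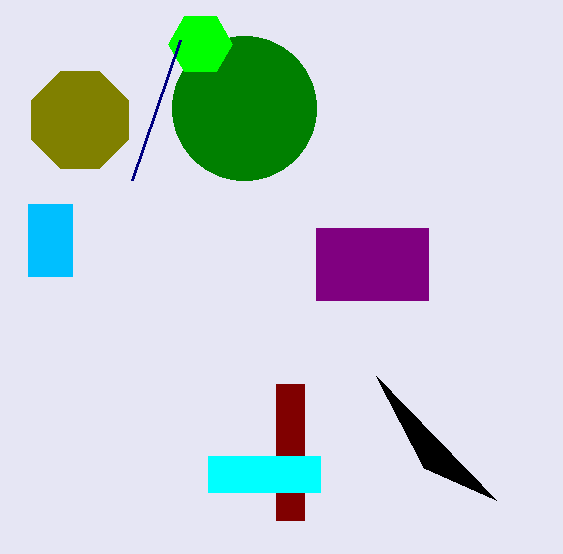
px0_1 = 28, py0_1 = 204, px1_1 = 72, py1_1 = 276, px1_2 = 424, py1_2 = 468, center_x_3 = 80, center_y_3 = 120, radius_3 = 52, center_x_4 = 244, center_y_4 = 108, radius_4 = 72, px0_5 = 316, py0_5 = 228, px1_5 = 428, py1_5 = 300, px0_6 = 276, py0_6 = 384, px1_6 = 304, py1_6 = 520, center_x_7 = 200, center_y_7 = 44, radius_7 = 32, px0_8 = 180, py0_8 = 40, py0_9 = 456, px1_9 = 320, py1_9 = 492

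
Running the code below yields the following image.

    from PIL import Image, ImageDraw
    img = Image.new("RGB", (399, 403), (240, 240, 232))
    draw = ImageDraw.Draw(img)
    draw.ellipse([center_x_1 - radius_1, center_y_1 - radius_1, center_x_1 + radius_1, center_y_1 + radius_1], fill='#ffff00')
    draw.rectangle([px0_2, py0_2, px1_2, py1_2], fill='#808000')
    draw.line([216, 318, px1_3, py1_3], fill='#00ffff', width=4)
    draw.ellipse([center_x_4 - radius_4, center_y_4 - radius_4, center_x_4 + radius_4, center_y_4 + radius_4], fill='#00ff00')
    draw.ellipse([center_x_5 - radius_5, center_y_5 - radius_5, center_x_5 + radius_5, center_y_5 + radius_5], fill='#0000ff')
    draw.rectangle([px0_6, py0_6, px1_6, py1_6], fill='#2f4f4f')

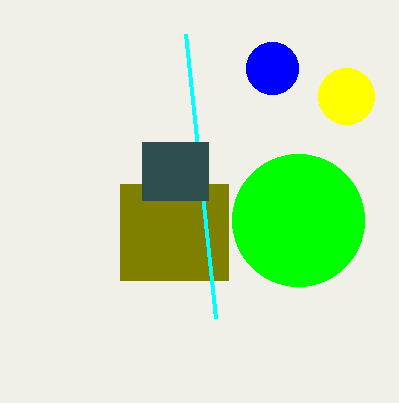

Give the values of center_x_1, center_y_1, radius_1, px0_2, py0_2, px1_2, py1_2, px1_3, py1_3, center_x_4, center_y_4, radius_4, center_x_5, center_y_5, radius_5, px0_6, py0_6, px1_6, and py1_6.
center_x_1 = 346; center_y_1 = 96; radius_1 = 28; px0_2 = 120; py0_2 = 184; px1_2 = 228; py1_2 = 280; px1_3 = 186; py1_3 = 34; center_x_4 = 298; center_y_4 = 220; radius_4 = 66; center_x_5 = 272; center_y_5 = 68; radius_5 = 26; px0_6 = 142; py0_6 = 142; px1_6 = 208; py1_6 = 200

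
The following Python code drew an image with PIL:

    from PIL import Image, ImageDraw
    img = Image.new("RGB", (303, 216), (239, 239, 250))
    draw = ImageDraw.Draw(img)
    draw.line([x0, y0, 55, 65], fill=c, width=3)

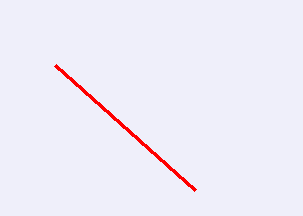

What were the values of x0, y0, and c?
x0 = 195
y0 = 190
c = 'red'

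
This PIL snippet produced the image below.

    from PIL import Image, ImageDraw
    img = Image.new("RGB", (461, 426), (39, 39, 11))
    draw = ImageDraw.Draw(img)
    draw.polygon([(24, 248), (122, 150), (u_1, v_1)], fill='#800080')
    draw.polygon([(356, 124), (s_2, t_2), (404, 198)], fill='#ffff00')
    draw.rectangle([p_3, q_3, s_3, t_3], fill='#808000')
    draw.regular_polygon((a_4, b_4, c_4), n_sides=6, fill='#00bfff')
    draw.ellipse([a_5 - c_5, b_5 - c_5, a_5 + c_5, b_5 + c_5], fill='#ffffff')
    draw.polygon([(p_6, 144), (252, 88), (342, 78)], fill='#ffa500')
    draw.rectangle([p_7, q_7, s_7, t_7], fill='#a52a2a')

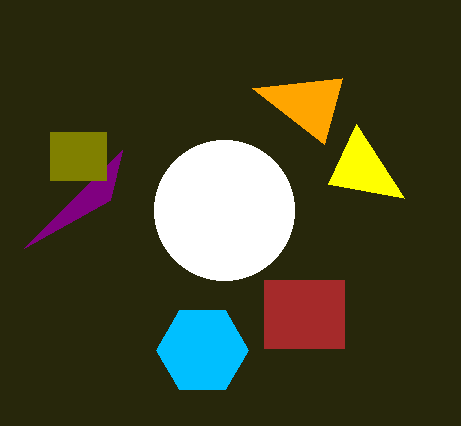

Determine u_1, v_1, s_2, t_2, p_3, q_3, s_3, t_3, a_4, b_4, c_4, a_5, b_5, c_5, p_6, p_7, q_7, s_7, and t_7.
u_1 = 110
v_1 = 200
s_2 = 328
t_2 = 184
p_3 = 50
q_3 = 132
s_3 = 106
t_3 = 180
a_4 = 202
b_4 = 350
c_4 = 46
a_5 = 224
b_5 = 210
c_5 = 70
p_6 = 324
p_7 = 264
q_7 = 280
s_7 = 344
t_7 = 348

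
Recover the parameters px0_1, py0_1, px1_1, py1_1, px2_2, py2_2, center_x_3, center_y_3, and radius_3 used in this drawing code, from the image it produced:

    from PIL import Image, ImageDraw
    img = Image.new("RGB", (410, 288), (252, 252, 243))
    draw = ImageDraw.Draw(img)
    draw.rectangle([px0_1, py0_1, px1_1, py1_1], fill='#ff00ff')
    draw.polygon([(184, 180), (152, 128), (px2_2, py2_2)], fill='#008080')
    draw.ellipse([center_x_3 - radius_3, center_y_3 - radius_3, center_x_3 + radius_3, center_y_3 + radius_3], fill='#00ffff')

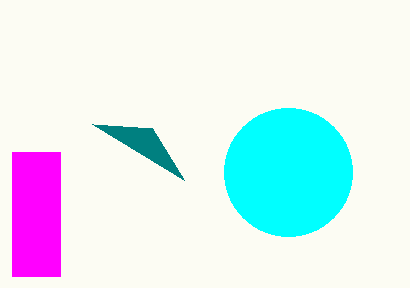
px0_1 = 12; py0_1 = 152; px1_1 = 60; py1_1 = 276; px2_2 = 92; py2_2 = 124; center_x_3 = 288; center_y_3 = 172; radius_3 = 64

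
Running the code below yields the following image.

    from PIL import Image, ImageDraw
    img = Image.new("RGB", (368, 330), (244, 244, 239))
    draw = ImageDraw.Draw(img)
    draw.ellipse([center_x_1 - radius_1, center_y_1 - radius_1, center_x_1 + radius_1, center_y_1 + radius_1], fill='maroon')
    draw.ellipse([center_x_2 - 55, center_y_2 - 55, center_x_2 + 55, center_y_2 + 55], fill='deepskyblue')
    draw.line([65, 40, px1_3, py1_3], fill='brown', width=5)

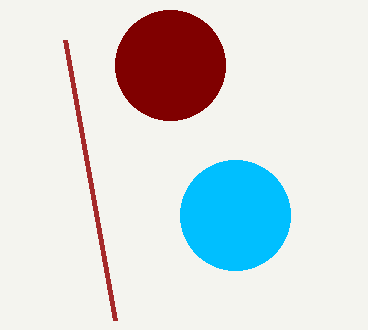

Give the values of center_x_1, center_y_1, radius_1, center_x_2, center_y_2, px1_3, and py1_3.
center_x_1 = 170, center_y_1 = 65, radius_1 = 55, center_x_2 = 235, center_y_2 = 215, px1_3 = 115, py1_3 = 320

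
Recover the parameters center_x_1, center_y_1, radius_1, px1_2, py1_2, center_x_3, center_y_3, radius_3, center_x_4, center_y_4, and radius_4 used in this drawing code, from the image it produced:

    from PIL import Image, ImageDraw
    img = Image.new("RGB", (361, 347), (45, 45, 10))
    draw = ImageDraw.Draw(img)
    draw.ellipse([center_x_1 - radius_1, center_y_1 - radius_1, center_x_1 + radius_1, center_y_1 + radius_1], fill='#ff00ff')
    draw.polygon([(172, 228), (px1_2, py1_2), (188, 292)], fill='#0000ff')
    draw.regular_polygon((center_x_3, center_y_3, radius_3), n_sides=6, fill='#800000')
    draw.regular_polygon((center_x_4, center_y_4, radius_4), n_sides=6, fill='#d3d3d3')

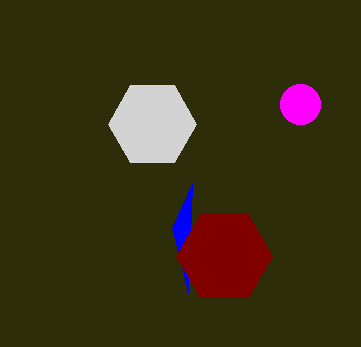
center_x_1 = 300; center_y_1 = 104; radius_1 = 20; px1_2 = 192; py1_2 = 184; center_x_3 = 224; center_y_3 = 256; radius_3 = 48; center_x_4 = 152; center_y_4 = 124; radius_4 = 44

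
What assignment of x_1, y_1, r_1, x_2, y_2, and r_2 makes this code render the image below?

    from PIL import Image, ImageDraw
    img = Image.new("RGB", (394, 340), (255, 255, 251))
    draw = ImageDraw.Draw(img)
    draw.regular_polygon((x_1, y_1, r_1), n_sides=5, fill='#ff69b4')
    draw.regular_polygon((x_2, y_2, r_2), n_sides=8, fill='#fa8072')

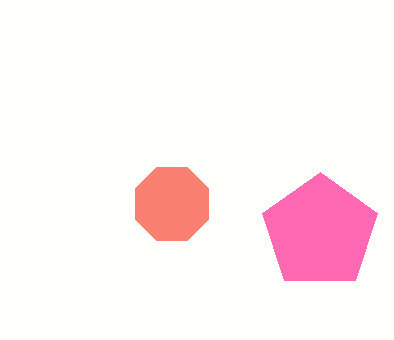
x_1 = 320; y_1 = 232; r_1 = 60; x_2 = 172; y_2 = 204; r_2 = 40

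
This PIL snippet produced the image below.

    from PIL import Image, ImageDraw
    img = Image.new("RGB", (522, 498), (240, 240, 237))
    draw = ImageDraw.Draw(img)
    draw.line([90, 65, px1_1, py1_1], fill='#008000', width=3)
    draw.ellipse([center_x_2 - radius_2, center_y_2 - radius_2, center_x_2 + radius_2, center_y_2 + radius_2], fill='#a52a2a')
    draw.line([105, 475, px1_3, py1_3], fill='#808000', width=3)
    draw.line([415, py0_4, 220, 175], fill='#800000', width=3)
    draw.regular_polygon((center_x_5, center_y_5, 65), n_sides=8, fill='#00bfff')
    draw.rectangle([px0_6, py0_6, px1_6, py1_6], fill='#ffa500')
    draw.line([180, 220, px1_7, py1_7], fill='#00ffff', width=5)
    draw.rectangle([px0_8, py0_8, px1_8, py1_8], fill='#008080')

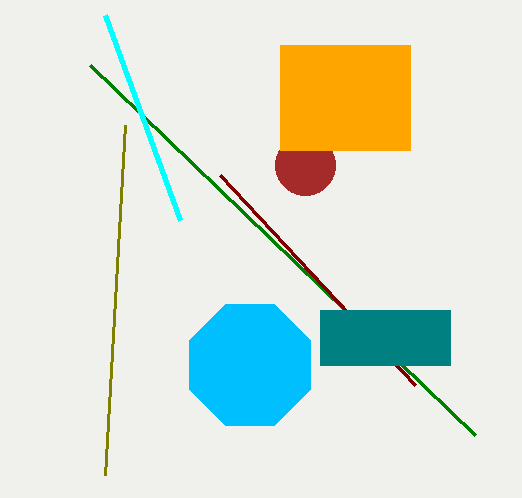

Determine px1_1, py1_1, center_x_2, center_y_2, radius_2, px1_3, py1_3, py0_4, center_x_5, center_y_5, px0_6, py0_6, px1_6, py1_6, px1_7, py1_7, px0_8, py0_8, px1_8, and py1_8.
px1_1 = 475; py1_1 = 435; center_x_2 = 305; center_y_2 = 165; radius_2 = 30; px1_3 = 125; py1_3 = 125; py0_4 = 385; center_x_5 = 250; center_y_5 = 365; px0_6 = 280; py0_6 = 45; px1_6 = 410; py1_6 = 150; px1_7 = 105; py1_7 = 15; px0_8 = 320; py0_8 = 310; px1_8 = 450; py1_8 = 365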